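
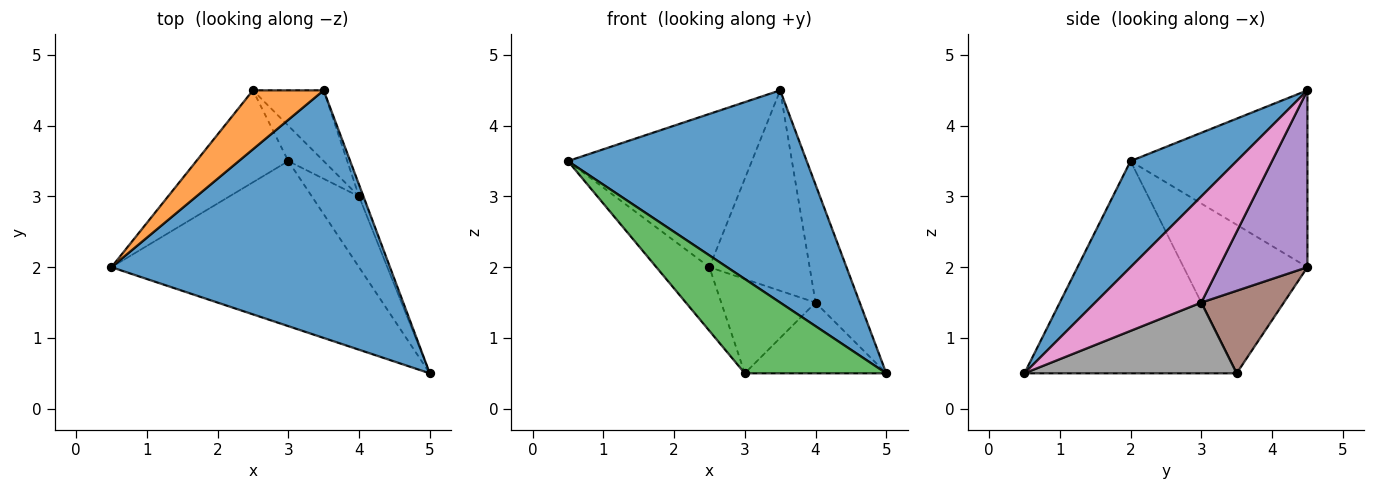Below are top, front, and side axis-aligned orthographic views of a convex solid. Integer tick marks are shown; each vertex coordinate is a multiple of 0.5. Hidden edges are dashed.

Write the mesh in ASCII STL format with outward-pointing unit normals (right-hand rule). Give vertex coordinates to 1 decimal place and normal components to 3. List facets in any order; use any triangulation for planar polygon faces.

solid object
 facet normal 0.278 -0.625 0.729
  outer loop
   vertex 3.5 4.5 4.5
   vertex 0.5 2.0 3.5
   vertex 5.0 0.5 0.5
  endloop
 endfacet
 facet normal -0.668 0.695 0.267
  outer loop
   vertex 2.5 4.5 2.0
   vertex 0.5 2.0 3.5
   vertex 3.5 4.5 4.5
  endloop
 endfacet
 facet normal -0.597 -0.398 -0.697
  outer loop
   vertex 3.0 3.5 0.5
   vertex 5.0 0.5 0.5
   vertex 0.5 2.0 3.5
  endloop
 endfacet
 facet normal -0.799 0.342 -0.495
  outer loop
   vertex 3.0 3.5 0.5
   vertex 0.5 2.0 3.5
   vertex 2.5 4.5 2.0
  endloop
 endfacet
 facet normal 0.640 0.725 -0.256
  outer loop
   vertex 4.0 3.0 1.5
   vertex 2.5 4.5 2.0
   vertex 3.5 4.5 4.5
  endloop
 endfacet
 facet normal 0.634 0.724 -0.272
  outer loop
   vertex 4.0 3.0 1.5
   vertex 3.0 3.5 0.5
   vertex 2.5 4.5 2.0
  endloop
 endfacet
 facet normal 0.922 0.384 -0.038
  outer loop
   vertex 4.0 3.0 1.5
   vertex 3.5 4.5 4.5
   vertex 5.0 0.5 0.5
  endloop
 endfacet
 facet normal 0.728 0.485 -0.485
  outer loop
   vertex 4.0 3.0 1.5
   vertex 5.0 0.5 0.5
   vertex 3.0 3.5 0.5
  endloop
 endfacet
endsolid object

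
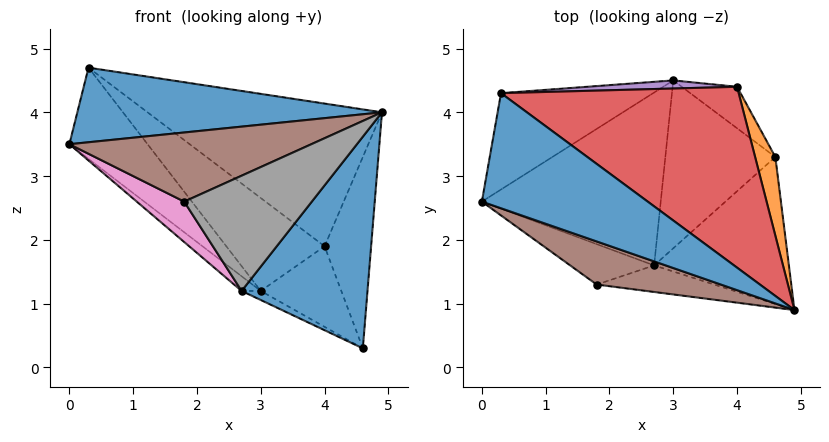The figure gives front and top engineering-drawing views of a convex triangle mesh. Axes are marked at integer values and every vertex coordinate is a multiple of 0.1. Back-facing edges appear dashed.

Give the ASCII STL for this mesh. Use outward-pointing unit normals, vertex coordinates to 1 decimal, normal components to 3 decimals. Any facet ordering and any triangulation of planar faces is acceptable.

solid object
 facet normal -0.265 -0.525 0.809
  outer loop
   vertex 0.3 4.3 4.7
   vertex 0.0 2.6 3.5
   vertex 4.9 0.9 4.0
  endloop
 endfacet
 facet normal -0.704 0.488 -0.515
  outer loop
   vertex 0.3 4.3 4.7
   vertex 3.0 4.5 1.2
   vertex 0.0 2.6 3.5
  endloop
 endfacet
 facet normal -0.633 0.065 -0.771
  outer loop
   vertex 2.7 1.6 1.2
   vertex 0.0 2.6 3.5
   vertex 3.0 4.5 1.2
  endloop
 endfacet
 facet normal 0.500 0.536 0.680
  outer loop
   vertex 4.0 4.4 1.9
   vertex 0.3 4.3 4.7
   vertex 4.9 0.9 4.0
  endloop
 endfacet
 facet normal 0.039 0.995 0.087
  outer loop
   vertex 4.0 4.4 1.9
   vertex 3.0 4.5 1.2
   vertex 0.3 4.3 4.7
  endloop
 endfacet
 facet normal -0.329 -0.801 0.500
  outer loop
   vertex 1.8 1.3 2.6
   vertex 4.9 0.9 4.0
   vertex 0.0 2.6 3.5
  endloop
 endfacet
 facet normal -0.654 -0.535 -0.535
  outer loop
   vertex 1.8 1.3 2.6
   vertex 0.0 2.6 3.5
   vertex 2.7 1.6 1.2
  endloop
 endfacet
 facet normal -0.024 -0.974 -0.224
  outer loop
   vertex 1.8 1.3 2.6
   vertex 2.7 1.6 1.2
   vertex 4.9 0.9 4.0
  endloop
 endfacet
 facet normal -0.462 0.048 -0.885
  outer loop
   vertex 4.6 3.3 0.3
   vertex 2.7 1.6 1.2
   vertex 3.0 4.5 1.2
  endloop
 endfacet
 facet normal 0.379 0.823 -0.424
  outer loop
   vertex 4.6 3.3 0.3
   vertex 3.0 4.5 1.2
   vertex 4.0 4.4 1.9
  endloop
 endfacet
 facet normal 0.421 -0.745 -0.517
  outer loop
   vertex 4.6 3.3 0.3
   vertex 4.9 0.9 4.0
   vertex 2.7 1.6 1.2
  endloop
 endfacet
 facet normal 0.938 0.320 0.132
  outer loop
   vertex 4.6 3.3 0.3
   vertex 4.0 4.4 1.9
   vertex 4.9 0.9 4.0
  endloop
 endfacet
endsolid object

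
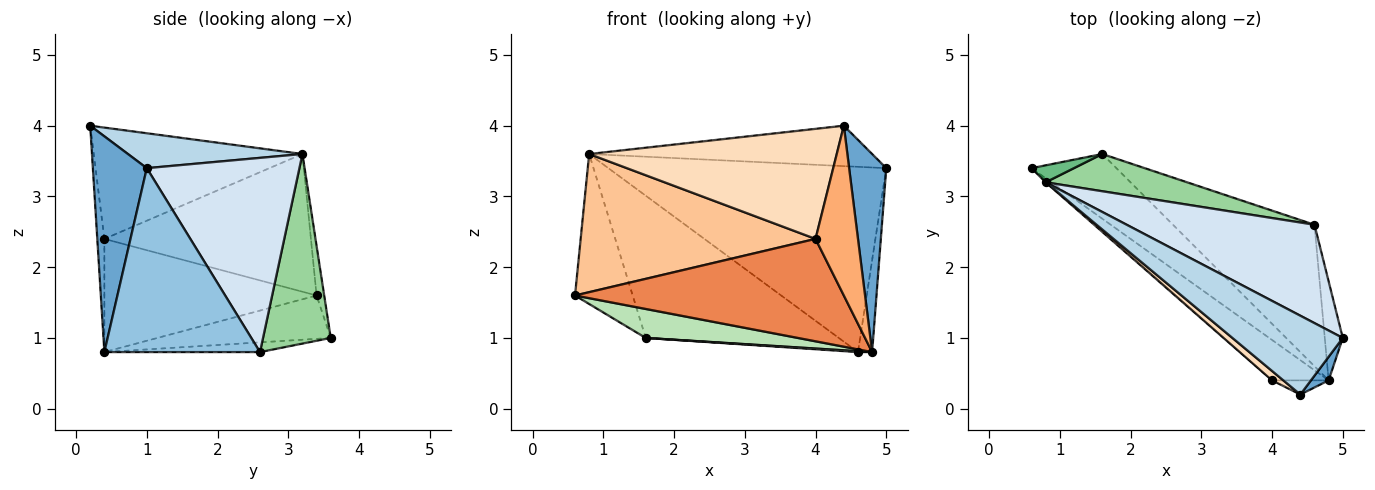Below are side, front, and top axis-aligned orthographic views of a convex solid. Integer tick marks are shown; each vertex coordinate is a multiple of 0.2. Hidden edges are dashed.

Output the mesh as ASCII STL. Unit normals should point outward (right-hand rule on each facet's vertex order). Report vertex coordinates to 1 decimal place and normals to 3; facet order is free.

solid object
 facet normal 0.822 -0.566 0.067
  outer loop
   vertex 4.8 0.4 0.8
   vertex 5.0 1.0 3.4
   vertex 4.4 0.2 4.0
  endloop
 endfacet
 facet normal 0.991 0.090 -0.097
  outer loop
   vertex 4.6 2.6 0.8
   vertex 5.0 1.0 3.4
   vertex 4.8 0.4 0.8
  endloop
 endfacet
 facet normal 0.271 0.439 0.857
  outer loop
   vertex 0.8 3.2 3.6
   vertex 4.4 0.2 4.0
   vertex 5.0 1.0 3.4
  endloop
 endfacet
 facet normal 0.436 0.795 0.422
  outer loop
   vertex 0.8 3.2 3.6
   vertex 5.0 1.0 3.4
   vertex 4.6 2.6 0.8
  endloop
 endfacet
 facet normal -0.592 -0.750 -0.296
  outer loop
   vertex 4.0 0.4 2.4
   vertex 0.6 3.4 1.6
   vertex 4.8 0.4 0.8
  endloop
 endfacet
 facet normal -0.164 -0.983 -0.082
  outer loop
   vertex 4.0 0.4 2.4
   vertex 4.8 0.4 0.8
   vertex 4.4 0.2 4.0
  endloop
 endfacet
 facet normal -0.660 -0.751 -0.009
  outer loop
   vertex 4.0 0.4 2.4
   vertex 0.8 3.2 3.6
   vertex 0.6 3.4 1.6
  endloop
 endfacet
 facet normal -0.643 -0.763 0.065
  outer loop
   vertex 4.0 0.4 2.4
   vertex 4.4 0.2 4.0
   vertex 0.8 3.2 3.6
  endloop
 endfacet
 facet normal -0.130 0.985 0.112
  outer loop
   vertex 1.6 3.6 1.0
   vertex 0.6 3.4 1.6
   vertex 0.8 3.2 3.6
  endloop
 endfacet
 facet normal 0.321 0.916 0.240
  outer loop
   vertex 1.6 3.6 1.0
   vertex 0.8 3.2 3.6
   vertex 4.6 2.6 0.8
  endloop
 endfacet
 facet normal -0.422 -0.371 -0.827
  outer loop
   vertex 1.6 3.6 1.0
   vertex 4.8 0.4 0.8
   vertex 0.6 3.4 1.6
  endloop
 endfacet
 facet normal -0.069 -0.006 -0.998
  outer loop
   vertex 1.6 3.6 1.0
   vertex 4.6 2.6 0.8
   vertex 4.8 0.4 0.8
  endloop
 endfacet
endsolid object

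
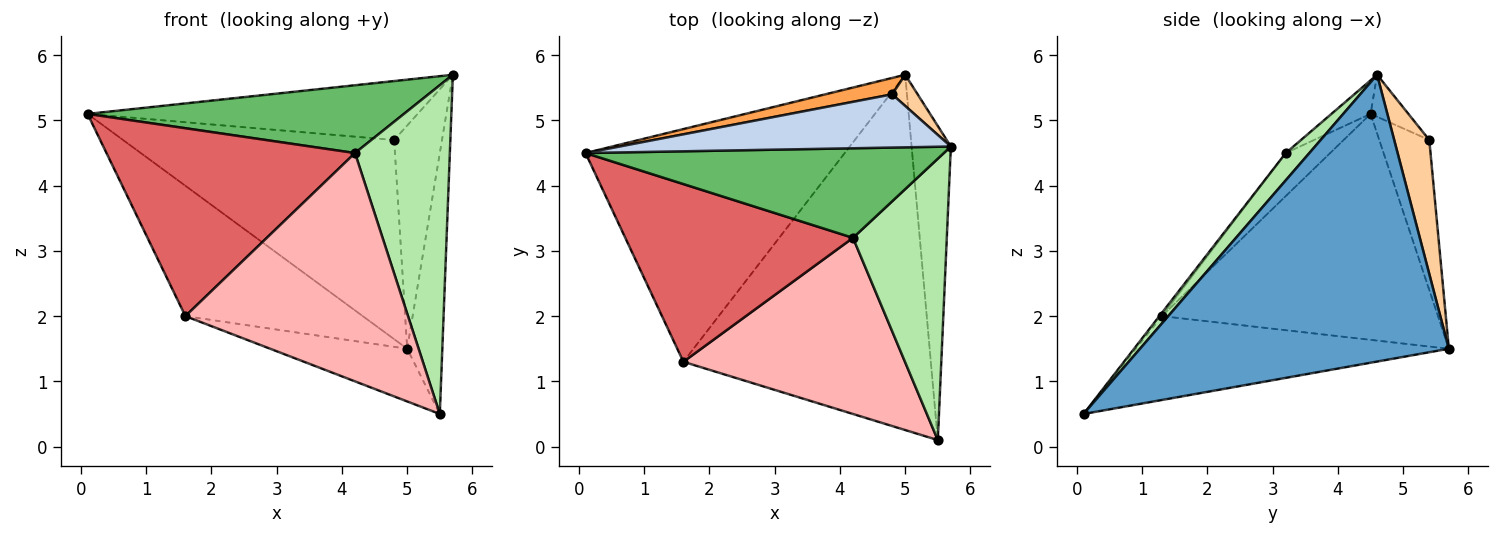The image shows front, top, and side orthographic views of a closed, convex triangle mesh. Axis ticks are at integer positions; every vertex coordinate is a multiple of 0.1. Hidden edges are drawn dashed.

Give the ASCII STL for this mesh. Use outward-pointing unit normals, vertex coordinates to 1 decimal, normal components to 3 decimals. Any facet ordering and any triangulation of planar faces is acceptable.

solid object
 facet normal 0.985 0.112 -0.135
  outer loop
   vertex 5.0 5.7 1.5
   vertex 5.7 4.6 5.7
   vertex 5.5 0.1 0.5
  endloop
 endfacet
 facet normal -0.085 0.739 0.668
  outer loop
   vertex 4.8 5.4 4.7
   vertex 0.1 4.5 5.1
   vertex 5.7 4.6 5.7
  endloop
 endfacet
 facet normal -0.181 0.980 0.081
  outer loop
   vertex 4.8 5.4 4.7
   vertex 5.0 5.7 1.5
   vertex 0.1 4.5 5.1
  endloop
 endfacet
 facet normal 0.588 0.801 0.112
  outer loop
   vertex 4.8 5.4 4.7
   vertex 5.7 4.6 5.7
   vertex 5.0 5.7 1.5
  endloop
 endfacet
 facet normal -0.074 -0.602 0.795
  outer loop
   vertex 4.2 3.2 4.5
   vertex 5.7 4.6 5.7
   vertex 0.1 4.5 5.1
  endloop
 endfacet
 facet normal 0.186 -0.747 0.639
  outer loop
   vertex 4.2 3.2 4.5
   vertex 5.5 0.1 0.5
   vertex 5.7 4.6 5.7
  endloop
 endfacet
 facet normal -0.129 -0.720 0.681
  outer loop
   vertex 1.6 1.3 2.0
   vertex 4.2 3.2 4.5
   vertex 0.1 4.5 5.1
  endloop
 endfacet
 facet normal -0.009 -0.792 0.611
  outer loop
   vertex 1.6 1.3 2.0
   vertex 5.5 0.1 0.5
   vertex 4.2 3.2 4.5
  endloop
 endfacet
 facet normal -0.605 0.389 -0.694
  outer loop
   vertex 1.6 1.3 2.0
   vertex 0.1 4.5 5.1
   vertex 5.0 5.7 1.5
  endloop
 endfacet
 facet normal -0.318 0.139 -0.938
  outer loop
   vertex 1.6 1.3 2.0
   vertex 5.0 5.7 1.5
   vertex 5.5 0.1 0.5
  endloop
 endfacet
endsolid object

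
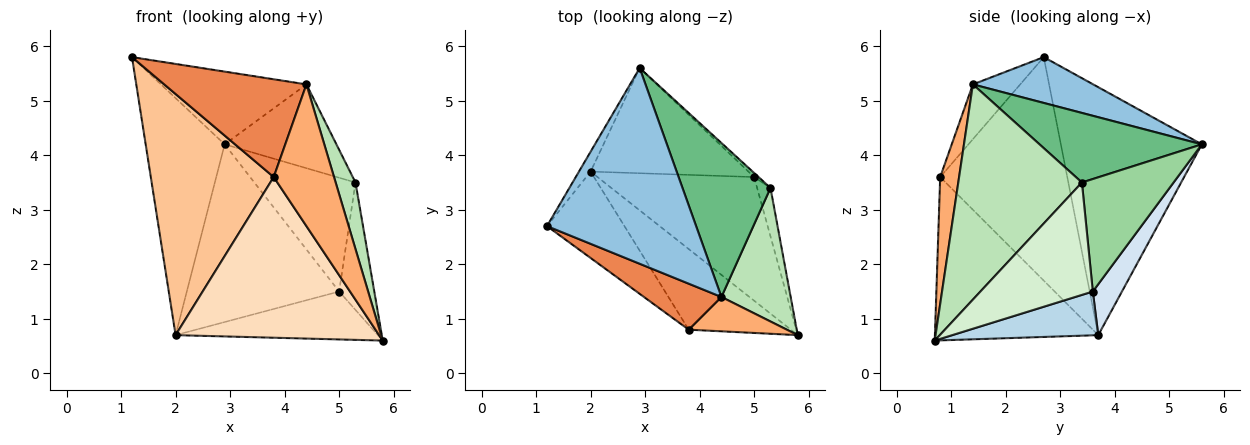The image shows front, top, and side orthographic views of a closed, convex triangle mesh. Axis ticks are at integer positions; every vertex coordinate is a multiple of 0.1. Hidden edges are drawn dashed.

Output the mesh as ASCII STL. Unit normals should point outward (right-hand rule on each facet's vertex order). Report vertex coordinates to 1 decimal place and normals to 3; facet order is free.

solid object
 facet normal -0.872 0.488 -0.041
  outer loop
   vertex 2.0 3.7 0.7
   vertex 1.2 2.7 5.8
   vertex 2.9 5.6 4.2
  endloop
 endfacet
 facet normal 0.277 0.335 0.901
  outer loop
   vertex 4.4 1.4 5.3
   vertex 2.9 5.6 4.2
   vertex 1.2 2.7 5.8
  endloop
 endfacet
 facet normal 0.252 0.350 -0.902
  outer loop
   vertex 5.0 3.6 1.5
   vertex 5.8 0.7 0.6
   vertex 2.0 3.7 0.7
  endloop
 endfacet
 facet normal 0.162 0.849 -0.503
  outer loop
   vertex 5.0 3.6 1.5
   vertex 2.0 3.7 0.7
   vertex 2.9 5.6 4.2
  endloop
 endfacet
 facet normal -0.288 -0.866 0.408
  outer loop
   vertex 3.8 0.8 3.6
   vertex 4.4 1.4 5.3
   vertex 1.2 2.7 5.8
  endloop
 endfacet
 facet normal 0.291 -0.930 0.225
  outer loop
   vertex 3.8 0.8 3.6
   vertex 5.8 0.7 0.6
   vertex 4.4 1.4 5.3
  endloop
 endfacet
 facet normal -0.697 -0.675 -0.242
  outer loop
   vertex 3.8 0.8 3.6
   vertex 1.2 2.7 5.8
   vertex 2.0 3.7 0.7
  endloop
 endfacet
 facet normal -0.583 -0.726 -0.364
  outer loop
   vertex 3.8 0.8 3.6
   vertex 2.0 3.7 0.7
   vertex 5.8 0.7 0.6
  endloop
 endfacet
 facet normal 0.570 0.393 0.721
  outer loop
   vertex 5.3 3.4 3.5
   vertex 2.9 5.6 4.2
   vertex 4.4 1.4 5.3
  endloop
 endfacet
 facet normal 0.671 0.741 -0.027
  outer loop
   vertex 5.3 3.4 3.5
   vertex 5.0 3.6 1.5
   vertex 2.9 5.6 4.2
  endloop
 endfacet
 facet normal 0.941 -0.151 0.303
  outer loop
   vertex 5.3 3.4 3.5
   vertex 4.4 1.4 5.3
   vertex 5.8 0.7 0.6
  endloop
 endfacet
 facet normal 0.948 0.297 -0.113
  outer loop
   vertex 5.3 3.4 3.5
   vertex 5.8 0.7 0.6
   vertex 5.0 3.6 1.5
  endloop
 endfacet
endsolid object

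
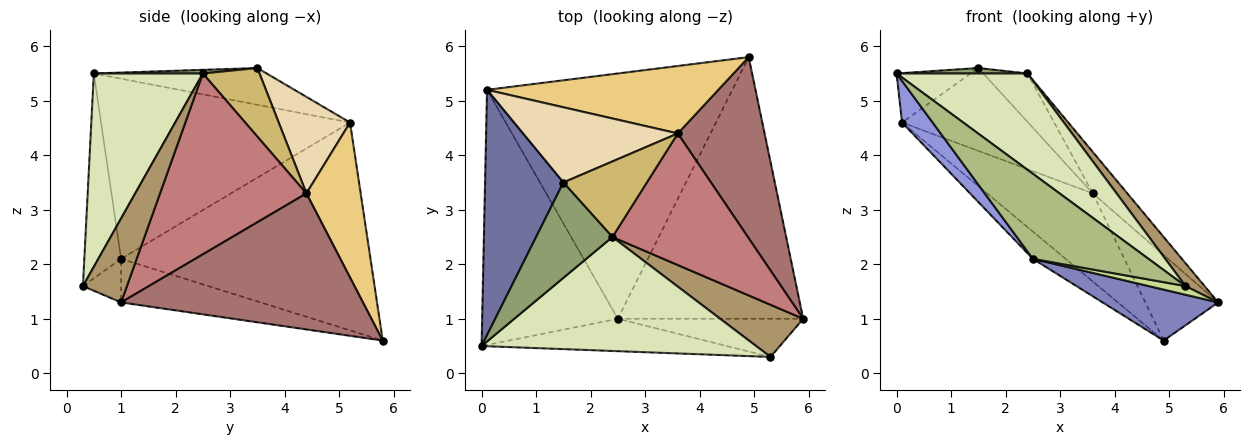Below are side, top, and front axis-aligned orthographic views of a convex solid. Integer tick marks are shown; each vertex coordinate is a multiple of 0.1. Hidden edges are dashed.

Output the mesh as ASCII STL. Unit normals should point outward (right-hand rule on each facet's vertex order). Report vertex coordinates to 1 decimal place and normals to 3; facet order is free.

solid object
 facet normal -0.418 0.179 0.890
  outer loop
   vertex 0.1 5.2 4.6
   vertex 0.0 0.5 5.5
   vertex 1.5 3.5 5.6
  endloop
 endfacet
 facet normal -0.225 -0.186 -0.956
  outer loop
   vertex 2.5 1.0 2.1
   vertex 4.9 5.8 0.6
   vertex 5.9 1.0 1.3
  endloop
 endfacet
 facet normal -0.795 -0.098 -0.599
  outer loop
   vertex 2.5 1.0 2.1
   vertex 0.0 0.5 5.5
   vertex 0.1 5.2 4.6
  endloop
 endfacet
 facet normal -0.644 0.084 -0.760
  outer loop
   vertex 2.5 1.0 2.1
   vertex 0.1 5.2 4.6
   vertex 4.9 5.8 0.6
  endloop
 endfacet
 facet normal 0.047 -0.057 0.997
  outer loop
   vertex 2.4 2.5 5.5
   vertex 1.5 3.5 5.6
   vertex 0.0 0.5 5.5
  endloop
 endfacet
 facet normal -0.285 -0.896 -0.341
  outer loop
   vertex 5.3 0.3 1.6
   vertex 0.0 0.5 5.5
   vertex 2.5 1.0 2.1
  endloop
 endfacet
 facet normal -0.224 -0.216 -0.951
  outer loop
   vertex 5.3 0.3 1.6
   vertex 2.5 1.0 2.1
   vertex 5.9 1.0 1.3
  endloop
 endfacet
 facet normal 0.474 -0.568 0.673
  outer loop
   vertex 5.3 0.3 1.6
   vertex 2.4 2.5 5.5
   vertex 0.0 0.5 5.5
  endloop
 endfacet
 facet normal 0.680 -0.295 0.672
  outer loop
   vertex 5.3 0.3 1.6
   vertex 5.9 1.0 1.3
   vertex 2.4 2.5 5.5
  endloop
 endfacet
 facet normal 0.569 0.443 0.693
  outer loop
   vertex 3.6 4.4 3.3
   vertex 1.5 3.5 5.6
   vertex 2.4 2.5 5.5
  endloop
 endfacet
 facet normal 0.377 0.735 0.563
  outer loop
   vertex 3.6 4.4 3.3
   vertex 4.9 5.8 0.6
   vertex 0.1 5.2 4.6
  endloop
 endfacet
 facet normal 0.386 0.683 0.620
  outer loop
   vertex 3.6 4.4 3.3
   vertex 0.1 5.2 4.6
   vertex 1.5 3.5 5.6
  endloop
 endfacet
 facet normal 0.817 0.246 0.521
  outer loop
   vertex 3.6 4.4 3.3
   vertex 5.9 1.0 1.3
   vertex 4.9 5.8 0.6
  endloop
 endfacet
 facet normal 0.786 0.185 0.589
  outer loop
   vertex 3.6 4.4 3.3
   vertex 2.4 2.5 5.5
   vertex 5.9 1.0 1.3
  endloop
 endfacet
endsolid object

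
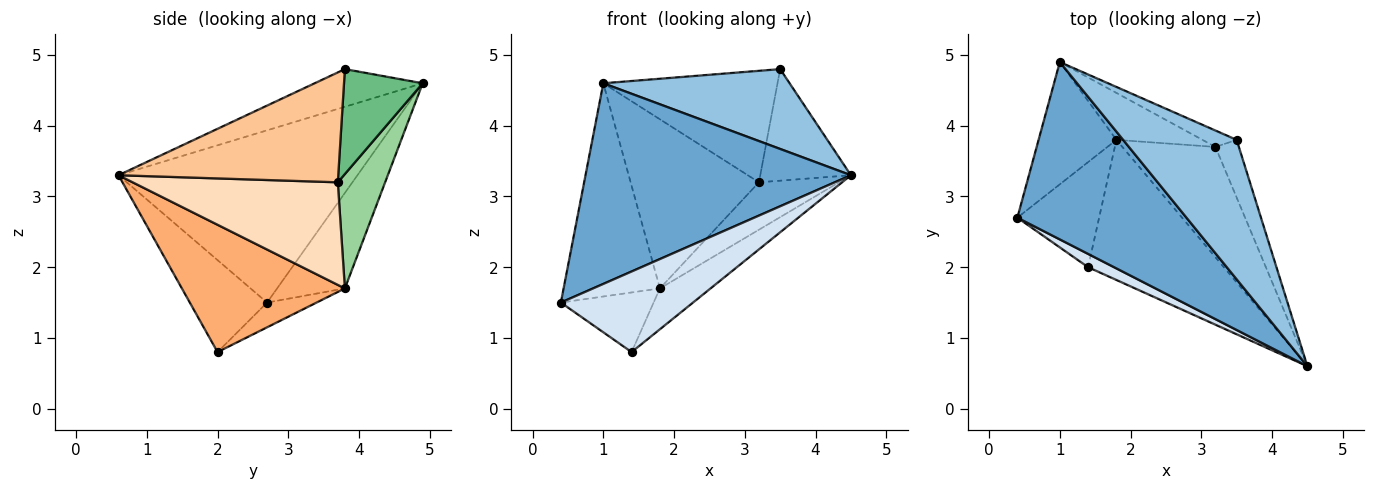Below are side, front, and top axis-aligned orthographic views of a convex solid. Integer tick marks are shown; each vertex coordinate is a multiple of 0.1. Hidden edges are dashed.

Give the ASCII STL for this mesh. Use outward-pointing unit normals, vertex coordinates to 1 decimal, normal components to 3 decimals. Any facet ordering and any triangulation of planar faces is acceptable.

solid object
 facet normal -0.559 -0.621 0.549
  outer loop
   vertex 1.0 4.9 4.6
   vertex 0.4 2.7 1.5
   vertex 4.5 0.6 3.3
  endloop
 endfacet
 facet normal -0.277 -0.477 0.834
  outer loop
   vertex 1.0 4.9 4.6
   vertex 4.5 0.6 3.3
   vertex 3.5 3.8 4.8
  endloop
 endfacet
 facet normal -0.521 0.740 -0.425
  outer loop
   vertex 1.8 3.8 1.7
   vertex 0.4 2.7 1.5
   vertex 1.0 4.9 4.6
  endloop
 endfacet
 facet normal -0.500 -0.855 0.141
  outer loop
   vertex 1.4 2.0 0.8
   vertex 4.5 0.6 3.3
   vertex 0.4 2.7 1.5
  endloop
 endfacet
 facet normal -0.255 0.477 -0.841
  outer loop
   vertex 1.4 2.0 0.8
   vertex 0.4 2.7 1.5
   vertex 1.8 3.8 1.7
  endloop
 endfacet
 facet normal 0.669 0.208 -0.713
  outer loop
   vertex 1.4 2.0 0.8
   vertex 1.8 3.8 1.7
   vertex 4.5 0.6 3.3
  endloop
 endfacet
 facet normal 0.907 0.374 -0.193
  outer loop
   vertex 3.2 3.7 3.2
   vertex 3.5 3.8 4.8
   vertex 4.5 0.6 3.3
  endloop
 endfacet
 facet normal 0.711 0.278 -0.646
  outer loop
   vertex 3.2 3.7 3.2
   vertex 4.5 0.6 3.3
   vertex 1.8 3.8 1.7
  endloop
 endfacet
 facet normal 0.408 0.903 -0.133
  outer loop
   vertex 3.2 3.7 3.2
   vertex 1.0 4.9 4.6
   vertex 3.5 3.8 4.8
  endloop
 endfacet
 facet normal 0.335 0.908 -0.252
  outer loop
   vertex 3.2 3.7 3.2
   vertex 1.8 3.8 1.7
   vertex 1.0 4.9 4.6
  endloop
 endfacet
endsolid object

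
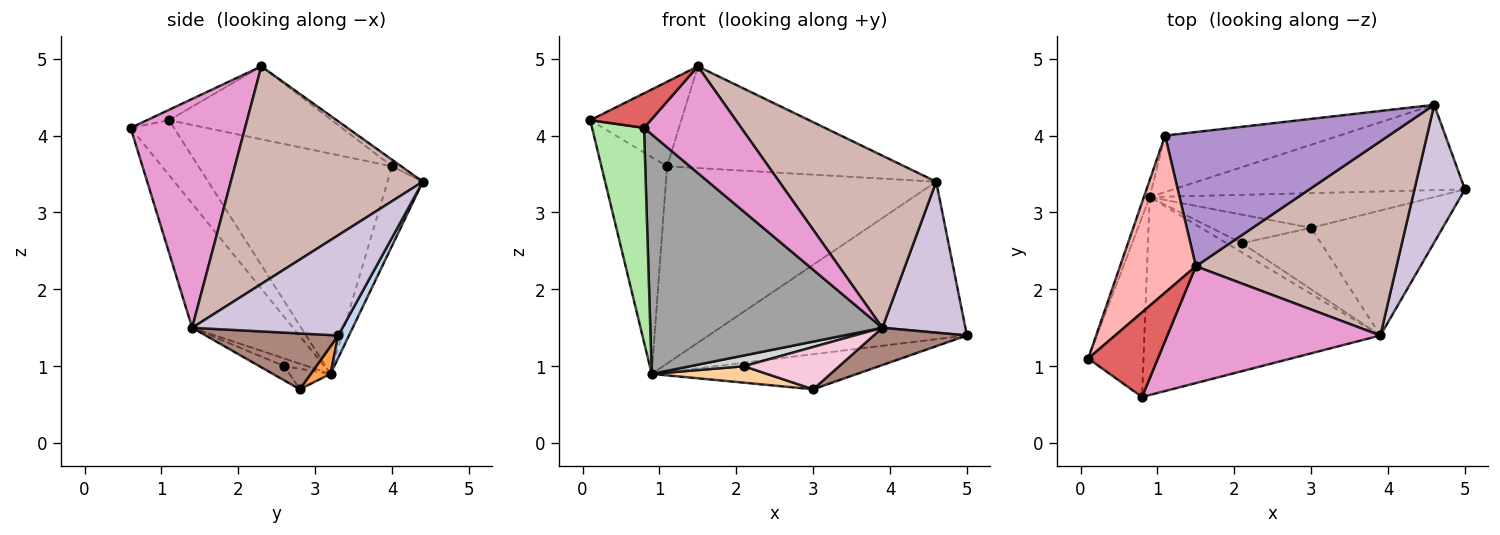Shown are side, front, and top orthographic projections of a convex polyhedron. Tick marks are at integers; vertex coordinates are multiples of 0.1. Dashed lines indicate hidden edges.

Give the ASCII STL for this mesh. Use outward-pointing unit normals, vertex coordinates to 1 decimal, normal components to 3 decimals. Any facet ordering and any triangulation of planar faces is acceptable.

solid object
 facet normal -0.125 0.954 -0.273
  outer loop
   vertex 0.9 3.2 0.9
   vertex 1.1 4.0 3.6
   vertex 4.6 4.4 3.4
  endloop
 endfacet
 facet normal 0.037 0.879 -0.476
  outer loop
   vertex 0.9 3.2 0.9
   vertex 4.6 4.4 3.4
   vertex 5.0 3.3 1.4
  endloop
 endfacet
 facet normal 0.068 0.709 -0.702
  outer loop
   vertex 0.9 3.2 0.9
   vertex 5.0 3.3 1.4
   vertex 3.0 2.8 0.7
  endloop
 endfacet
 facet normal -0.175 -0.492 -0.853
  outer loop
   vertex 0.9 3.2 0.9
   vertex 3.0 2.8 0.7
   vertex 2.1 2.6 1.0
  endloop
 endfacet
 facet normal -0.947 0.321 -0.025
  outer loop
   vertex 0.9 3.2 0.9
   vertex 0.1 1.1 4.2
   vertex 1.1 4.0 3.6
  endloop
 endfacet
 facet normal -0.539 -0.646 -0.541
  outer loop
   vertex 0.9 3.2 0.9
   vertex 0.8 0.6 4.1
   vertex 0.1 1.1 4.2
  endloop
 endfacet
 facet normal -0.137 -0.375 0.917
  outer loop
   vertex 1.5 2.3 4.9
   vertex 0.1 1.1 4.2
   vertex 0.8 0.6 4.1
  endloop
 endfacet
 facet normal -0.646 0.362 0.672
  outer loop
   vertex 1.5 2.3 4.9
   vertex 1.1 4.0 3.6
   vertex 0.1 1.1 4.2
  endloop
 endfacet
 facet normal -0.023 0.604 0.797
  outer loop
   vertex 1.5 2.3 4.9
   vertex 4.6 4.4 3.4
   vertex 1.1 4.0 3.6
  endloop
 endfacet
 facet normal 0.801 -0.442 0.404
  outer loop
   vertex 3.9 1.4 1.5
   vertex 5.0 3.3 1.4
   vertex 4.6 4.4 3.4
  endloop
 endfacet
 facet normal 0.377 -0.265 -0.888
  outer loop
   vertex 3.9 1.4 1.5
   vertex 3.0 2.8 0.7
   vertex 5.0 3.3 1.4
  endloop
 endfacet
 facet normal 0.630 -0.515 0.581
  outer loop
   vertex 3.9 1.4 1.5
   vertex 4.6 4.4 3.4
   vertex 1.5 2.3 4.9
  endloop
 endfacet
 facet normal 0.622 -0.528 0.579
  outer loop
   vertex 3.9 1.4 1.5
   vertex 1.5 2.3 4.9
   vertex 0.8 0.6 4.1
  endloop
 endfacet
 facet normal -0.147 -0.560 -0.815
  outer loop
   vertex 3.9 1.4 1.5
   vertex 2.1 2.6 1.0
   vertex 3.0 2.8 0.7
  endloop
 endfacet
 facet normal -0.318 -0.731 -0.604
  outer loop
   vertex 3.9 1.4 1.5
   vertex 0.8 0.6 4.1
   vertex 0.9 3.2 0.9
  endloop
 endfacet
 facet normal -0.309 -0.722 -0.619
  outer loop
   vertex 3.9 1.4 1.5
   vertex 0.9 3.2 0.9
   vertex 2.1 2.6 1.0
  endloop
 endfacet
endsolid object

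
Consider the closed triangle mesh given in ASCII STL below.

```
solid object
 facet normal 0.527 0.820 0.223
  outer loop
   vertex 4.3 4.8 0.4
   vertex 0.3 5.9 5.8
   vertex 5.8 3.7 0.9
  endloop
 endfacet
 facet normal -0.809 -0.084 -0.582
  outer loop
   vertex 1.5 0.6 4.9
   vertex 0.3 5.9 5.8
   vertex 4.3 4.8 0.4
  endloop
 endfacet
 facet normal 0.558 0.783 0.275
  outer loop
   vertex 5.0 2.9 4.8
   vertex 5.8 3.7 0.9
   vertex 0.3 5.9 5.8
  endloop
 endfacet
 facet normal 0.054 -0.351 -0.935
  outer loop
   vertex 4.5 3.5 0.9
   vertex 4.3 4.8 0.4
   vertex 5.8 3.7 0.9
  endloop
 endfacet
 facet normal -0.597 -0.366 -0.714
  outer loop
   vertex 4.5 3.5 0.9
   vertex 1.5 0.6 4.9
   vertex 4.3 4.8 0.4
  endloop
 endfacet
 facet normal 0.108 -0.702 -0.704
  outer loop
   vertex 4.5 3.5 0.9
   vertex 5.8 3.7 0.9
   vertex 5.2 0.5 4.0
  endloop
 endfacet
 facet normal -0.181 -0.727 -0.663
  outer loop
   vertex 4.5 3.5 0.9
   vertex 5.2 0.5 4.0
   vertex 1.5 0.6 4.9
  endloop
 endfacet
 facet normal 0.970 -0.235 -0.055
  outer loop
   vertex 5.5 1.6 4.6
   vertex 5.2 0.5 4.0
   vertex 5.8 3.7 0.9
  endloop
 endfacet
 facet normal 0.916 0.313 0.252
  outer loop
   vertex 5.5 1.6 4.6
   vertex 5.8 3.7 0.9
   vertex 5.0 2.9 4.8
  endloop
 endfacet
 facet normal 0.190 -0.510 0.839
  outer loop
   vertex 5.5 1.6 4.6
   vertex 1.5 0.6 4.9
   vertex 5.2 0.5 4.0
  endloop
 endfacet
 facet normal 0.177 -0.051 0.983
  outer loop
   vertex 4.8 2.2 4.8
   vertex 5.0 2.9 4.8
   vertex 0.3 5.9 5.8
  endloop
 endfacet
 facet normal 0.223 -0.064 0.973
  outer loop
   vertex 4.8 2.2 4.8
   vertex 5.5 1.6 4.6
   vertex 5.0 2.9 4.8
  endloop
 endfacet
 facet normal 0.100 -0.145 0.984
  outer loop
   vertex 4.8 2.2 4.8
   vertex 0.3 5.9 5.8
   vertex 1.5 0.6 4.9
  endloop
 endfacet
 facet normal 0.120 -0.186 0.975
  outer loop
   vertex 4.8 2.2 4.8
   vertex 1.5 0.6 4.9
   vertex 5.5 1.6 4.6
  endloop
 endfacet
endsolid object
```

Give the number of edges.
21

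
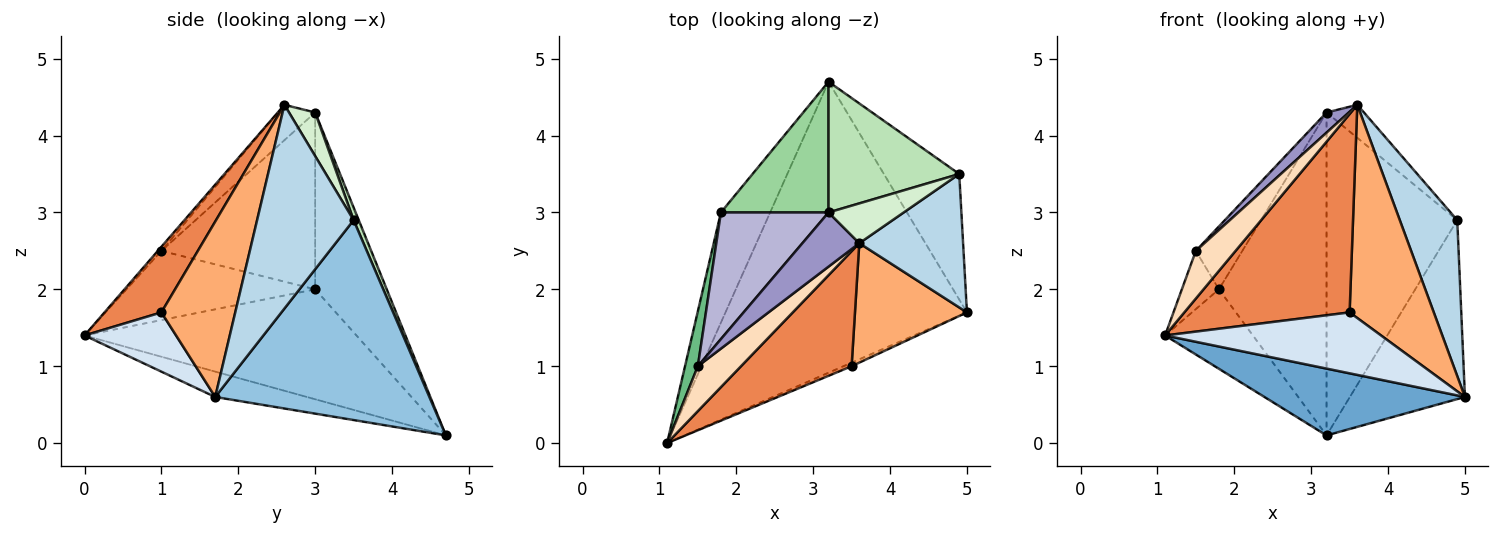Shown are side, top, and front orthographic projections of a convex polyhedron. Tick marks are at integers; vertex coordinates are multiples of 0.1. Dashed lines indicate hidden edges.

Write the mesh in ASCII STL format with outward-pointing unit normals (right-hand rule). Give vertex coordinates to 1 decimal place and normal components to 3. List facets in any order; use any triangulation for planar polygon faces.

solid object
 facet normal -0.102 -0.223 -0.970
  outer loop
   vertex 3.2 4.7 0.1
   vertex 5.0 1.7 0.6
   vertex 1.1 0.0 1.4
  endloop
 endfacet
 facet normal 0.836 0.449 -0.315
  outer loop
   vertex 4.9 3.5 2.9
   vertex 5.0 1.7 0.6
   vertex 3.2 4.7 0.1
  endloop
 endfacet
 facet normal 0.787 -0.469 0.401
  outer loop
   vertex 4.9 3.5 2.9
   vertex 3.6 2.6 4.4
   vertex 5.0 1.7 0.6
  endloop
 endfacet
 facet normal 0.390 -0.919 -0.054
  outer loop
   vertex 3.5 1.0 1.7
   vertex 1.1 0.0 1.4
   vertex 5.0 1.7 0.6
  endloop
 endfacet
 facet normal 0.285 -0.829 0.481
  outer loop
   vertex 3.5 1.0 1.7
   vertex 3.6 2.6 4.4
   vertex 1.1 0.0 1.4
  endloop
 endfacet
 facet normal 0.608 -0.693 0.388
  outer loop
   vertex 3.5 1.0 1.7
   vertex 5.0 1.7 0.6
   vertex 3.6 2.6 4.4
  endloop
 endfacet
 facet normal -0.875 0.283 -0.392
  outer loop
   vertex 1.8 3.0 2.0
   vertex 3.2 4.7 0.1
   vertex 1.1 0.0 1.4
  endloop
 endfacet
 facet normal -0.066 -0.726 0.684
  outer loop
   vertex 1.5 1.0 2.5
   vertex 1.1 0.0 1.4
   vertex 3.6 2.6 4.4
  endloop
 endfacet
 facet normal -0.965 0.190 0.179
  outer loop
   vertex 1.5 1.0 2.5
   vertex 1.8 3.0 2.0
   vertex 1.1 0.0 1.4
  endloop
 endfacet
 facet normal -0.525 0.789 0.319
  outer loop
   vertex 3.2 3.0 4.3
   vertex 3.2 4.7 0.1
   vertex 1.8 3.0 2.0
  endloop
 endfacet
 facet normal 0.036 0.926 0.375
  outer loop
   vertex 3.2 3.0 4.3
   vertex 4.9 3.5 2.9
   vertex 3.2 4.7 0.1
  endloop
 endfacet
 facet normal 0.407 0.583 0.703
  outer loop
   vertex 3.2 3.0 4.3
   vertex 3.6 2.6 4.4
   vertex 4.9 3.5 2.9
  endloop
 endfacet
 facet normal -0.503 -0.301 0.810
  outer loop
   vertex 3.2 3.0 4.3
   vertex 1.5 1.0 2.5
   vertex 3.6 2.6 4.4
  endloop
 endfacet
 facet normal -0.827 0.250 0.503
  outer loop
   vertex 3.2 3.0 4.3
   vertex 1.8 3.0 2.0
   vertex 1.5 1.0 2.5
  endloop
 endfacet
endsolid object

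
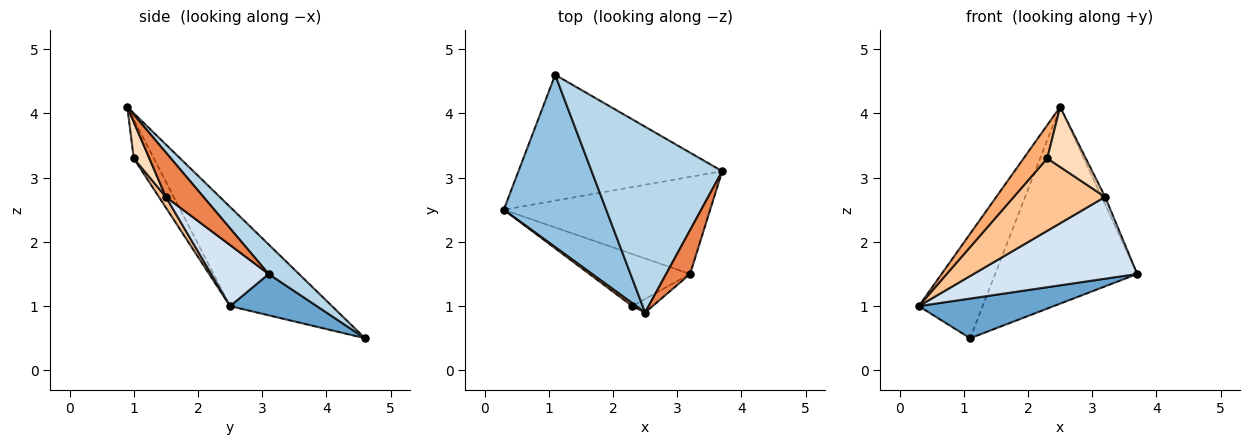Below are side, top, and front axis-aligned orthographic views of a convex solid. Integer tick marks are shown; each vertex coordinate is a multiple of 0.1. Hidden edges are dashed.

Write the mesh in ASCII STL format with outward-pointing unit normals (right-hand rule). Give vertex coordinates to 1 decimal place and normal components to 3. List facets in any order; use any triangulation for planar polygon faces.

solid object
 facet normal 0.190 -0.295 -0.936
  outer loop
   vertex 1.1 4.6 0.5
   vertex 3.7 3.1 1.5
   vertex 0.3 2.5 1.0
  endloop
 endfacet
 facet normal -0.637 0.400 0.659
  outer loop
   vertex 1.1 4.6 0.5
   vertex 0.3 2.5 1.0
   vertex 2.5 0.9 4.1
  endloop
 endfacet
 facet normal 0.153 0.718 0.679
  outer loop
   vertex 1.1 4.6 0.5
   vertex 2.5 0.9 4.1
   vertex 3.7 3.1 1.5
  endloop
 endfacet
 facet normal 0.221 -0.628 -0.746
  outer loop
   vertex 3.2 1.5 2.7
   vertex 0.3 2.5 1.0
   vertex 3.7 3.1 1.5
  endloop
 endfacet
 facet normal 0.877 0.081 0.473
  outer loop
   vertex 3.2 1.5 2.7
   vertex 3.7 3.1 1.5
   vertex 2.5 0.9 4.1
  endloop
 endfacet
 facet normal -0.647 -0.760 0.067
  outer loop
   vertex 2.3 1.0 3.3
   vertex 2.5 0.9 4.1
   vertex 0.3 2.5 1.0
  endloop
 endfacet
 facet normal 0.062 -0.810 -0.582
  outer loop
   vertex 2.3 1.0 3.3
   vertex 0.3 2.5 1.0
   vertex 3.2 1.5 2.7
  endloop
 endfacet
 facet normal 0.367 -0.907 -0.205
  outer loop
   vertex 2.3 1.0 3.3
   vertex 3.2 1.5 2.7
   vertex 2.5 0.9 4.1
  endloop
 endfacet
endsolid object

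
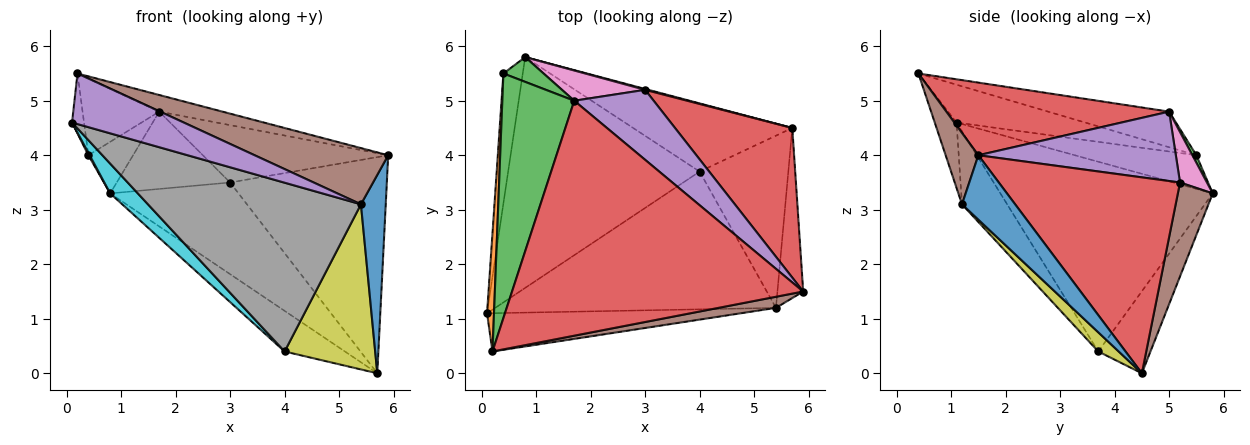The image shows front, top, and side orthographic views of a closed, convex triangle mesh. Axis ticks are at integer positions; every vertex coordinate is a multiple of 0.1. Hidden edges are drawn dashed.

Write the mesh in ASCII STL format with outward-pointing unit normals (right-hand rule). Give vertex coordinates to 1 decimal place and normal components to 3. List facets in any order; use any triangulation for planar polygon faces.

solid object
 facet normal 0.852 -0.398 -0.341
  outer loop
   vertex 5.4 1.2 3.1
   vertex 5.7 4.5 0.0
   vertex 5.9 1.5 4.0
  endloop
 endfacet
 facet normal -0.867 -0.009 -0.499
  outer loop
   vertex 0.4 5.5 4.0
   vertex 0.8 5.8 3.3
   vertex 0.1 1.1 4.6
  endloop
 endfacet
 facet normal 0.080 0.899 0.431
  outer loop
   vertex 0.4 5.5 4.0
   vertex 1.7 5.0 4.8
   vertex 0.8 5.8 3.3
  endloop
 endfacet
 facet normal 0.689 0.596 0.412
  outer loop
   vertex 3.0 5.2 3.5
   vertex 5.9 1.5 4.0
   vertex 5.7 4.5 0.0
  endloop
 endfacet
 facet normal 0.560 0.525 0.641
  outer loop
   vertex 3.0 5.2 3.5
   vertex 1.7 5.0 4.8
   vertex 5.9 1.5 4.0
  endloop
 endfacet
 facet normal 0.262 0.965 0.009
  outer loop
   vertex 3.0 5.2 3.5
   vertex 5.7 4.5 0.0
   vertex 0.8 5.8 3.3
  endloop
 endfacet
 facet normal 0.216 0.909 0.356
  outer loop
   vertex 3.0 5.2 3.5
   vertex 0.8 5.8 3.3
   vertex 1.7 5.0 4.8
  endloop
 endfacet
 facet normal -0.162 -0.765 -0.624
  outer loop
   vertex 4.0 3.7 0.4
   vertex 5.4 1.2 3.1
   vertex 0.1 1.1 4.6
  endloop
 endfacet
 facet normal 0.154 -0.684 -0.713
  outer loop
   vertex 4.0 3.7 0.4
   vertex 5.7 4.5 0.0
   vertex 5.4 1.2 3.1
  endloop
 endfacet
 facet normal -0.701 -0.091 -0.707
  outer loop
   vertex 4.0 3.7 0.4
   vertex 0.1 1.1 4.6
   vertex 0.8 5.8 3.3
  endloop
 endfacet
 facet normal -0.405 0.468 -0.786
  outer loop
   vertex 4.0 3.7 0.4
   vertex 0.8 5.8 3.3
   vertex 5.7 4.5 0.0
  endloop
 endfacet
 facet normal -0.979 0.091 0.180
  outer loop
   vertex 0.2 0.4 5.5
   vertex 0.4 5.5 4.0
   vertex 0.1 1.1 4.6
  endloop
 endfacet
 facet normal -0.427 0.271 0.863
  outer loop
   vertex 0.2 0.4 5.5
   vertex 1.7 5.0 4.8
   vertex 0.4 5.5 4.0
  endloop
 endfacet
 facet normal 0.242 0.069 0.968
  outer loop
   vertex 0.2 0.4 5.5
   vertex 5.9 1.5 4.0
   vertex 1.7 5.0 4.8
  endloop
 endfacet
 facet normal -0.154 -0.788 -0.596
  outer loop
   vertex 0.2 0.4 5.5
   vertex 0.1 1.1 4.6
   vertex 5.4 1.2 3.1
  endloop
 endfacet
 facet normal 0.234 -0.954 0.188
  outer loop
   vertex 0.2 0.4 5.5
   vertex 5.4 1.2 3.1
   vertex 5.9 1.5 4.0
  endloop
 endfacet
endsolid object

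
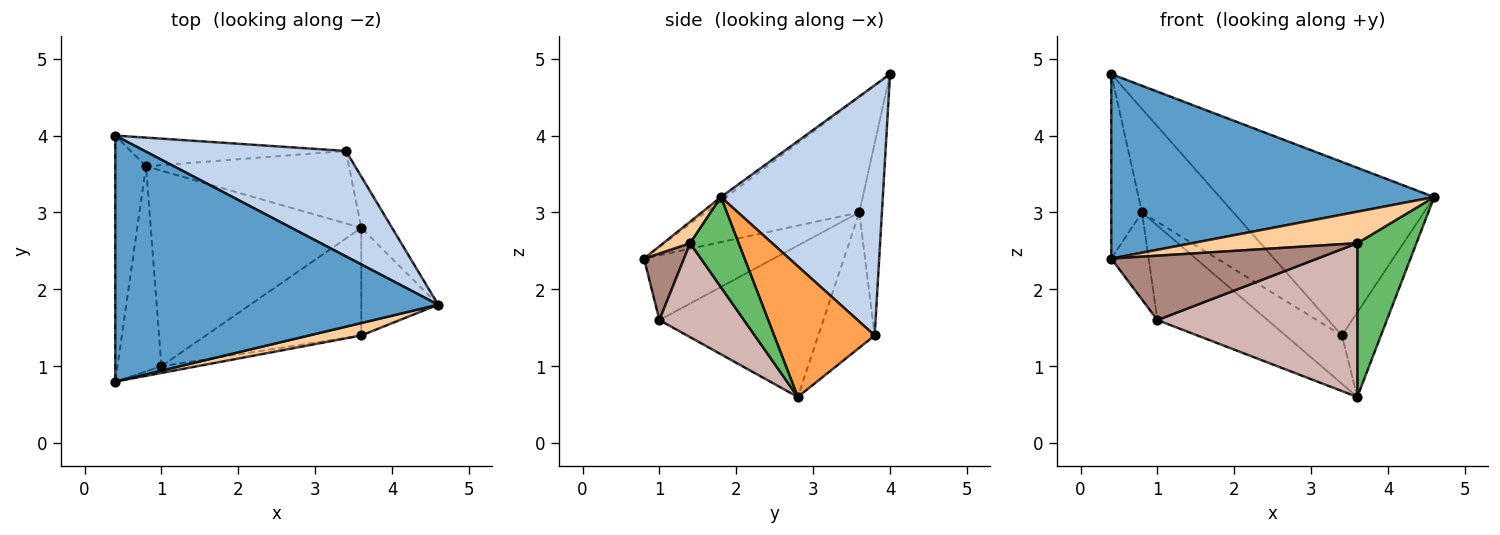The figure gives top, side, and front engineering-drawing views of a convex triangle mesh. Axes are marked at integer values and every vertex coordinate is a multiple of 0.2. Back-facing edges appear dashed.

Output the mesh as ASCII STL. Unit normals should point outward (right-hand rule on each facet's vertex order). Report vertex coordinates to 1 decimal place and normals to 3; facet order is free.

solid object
 facet normal -0.010 -0.600 0.800
  outer loop
   vertex 0.4 0.8 2.4
   vertex 4.6 1.8 3.2
   vertex 0.4 4.0 4.8
  endloop
 endfacet
 facet normal 0.542 0.718 0.436
  outer loop
   vertex 3.4 3.8 1.4
   vertex 0.4 4.0 4.8
   vertex 4.6 1.8 3.2
  endloop
 endfacet
 facet normal 0.911 0.354 -0.214
  outer loop
   vertex 3.4 3.8 1.4
   vertex 4.6 1.8 3.2
   vertex 3.6 2.8 0.6
  endloop
 endfacet
 facet normal 0.150 -0.919 0.364
  outer loop
   vertex 3.6 1.4 2.6
   vertex 4.6 1.8 3.2
   vertex 0.4 0.8 2.4
  endloop
 endfacet
 facet normal 0.558 -0.680 -0.476
  outer loop
   vertex 3.6 1.4 2.6
   vertex 3.6 2.8 0.6
   vertex 4.6 1.8 3.2
  endloop
 endfacet
 facet normal -0.485 0.485 -0.728
  outer loop
   vertex 0.8 3.6 3.0
   vertex 3.4 3.8 1.4
   vertex 3.6 2.8 0.6
  endloop
 endfacet
 facet normal -0.949 0.190 -0.253
  outer loop
   vertex 0.8 3.6 3.0
   vertex 0.4 0.8 2.4
   vertex 0.4 4.0 4.8
  endloop
 endfacet
 facet normal -0.232 0.937 -0.260
  outer loop
   vertex 0.8 3.6 3.0
   vertex 0.4 4.0 4.8
   vertex 3.4 3.8 1.4
  endloop
 endfacet
 facet normal -0.805 0.232 -0.546
  outer loop
   vertex 1.0 1.0 1.6
   vertex 0.4 0.8 2.4
   vertex 0.8 3.6 3.0
  endloop
 endfacet
 facet normal -0.544 0.365 -0.756
  outer loop
   vertex 1.0 1.0 1.6
   vertex 0.8 3.6 3.0
   vertex 3.6 2.8 0.6
  endloop
 endfacet
 facet normal 0.189 -0.977 -0.102
  outer loop
   vertex 1.0 1.0 1.6
   vertex 3.6 1.4 2.6
   vertex 0.4 0.8 2.4
  endloop
 endfacet
 facet normal 0.327 -0.774 -0.542
  outer loop
   vertex 1.0 1.0 1.6
   vertex 3.6 2.8 0.6
   vertex 3.6 1.4 2.6
  endloop
 endfacet
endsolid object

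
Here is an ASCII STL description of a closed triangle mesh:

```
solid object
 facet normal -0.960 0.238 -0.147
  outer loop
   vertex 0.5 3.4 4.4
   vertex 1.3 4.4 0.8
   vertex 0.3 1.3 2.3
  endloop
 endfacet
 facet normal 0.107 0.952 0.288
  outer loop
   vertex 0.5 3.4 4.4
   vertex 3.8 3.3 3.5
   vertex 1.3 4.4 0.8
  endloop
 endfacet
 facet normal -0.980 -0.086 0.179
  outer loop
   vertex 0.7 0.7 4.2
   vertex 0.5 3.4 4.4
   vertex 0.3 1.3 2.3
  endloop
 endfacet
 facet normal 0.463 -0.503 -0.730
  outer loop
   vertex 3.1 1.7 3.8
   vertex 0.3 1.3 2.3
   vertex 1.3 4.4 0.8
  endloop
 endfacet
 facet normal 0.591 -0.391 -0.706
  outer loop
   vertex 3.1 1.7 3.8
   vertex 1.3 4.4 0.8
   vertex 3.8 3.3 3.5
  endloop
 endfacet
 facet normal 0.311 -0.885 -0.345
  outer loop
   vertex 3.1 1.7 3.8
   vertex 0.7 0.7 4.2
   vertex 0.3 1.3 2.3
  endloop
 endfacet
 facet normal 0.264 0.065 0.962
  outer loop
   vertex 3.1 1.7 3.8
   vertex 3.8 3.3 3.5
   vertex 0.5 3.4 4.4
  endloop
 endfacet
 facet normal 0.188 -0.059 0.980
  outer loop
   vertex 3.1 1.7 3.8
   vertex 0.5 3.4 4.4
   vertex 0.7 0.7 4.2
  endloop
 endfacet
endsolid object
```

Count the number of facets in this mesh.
8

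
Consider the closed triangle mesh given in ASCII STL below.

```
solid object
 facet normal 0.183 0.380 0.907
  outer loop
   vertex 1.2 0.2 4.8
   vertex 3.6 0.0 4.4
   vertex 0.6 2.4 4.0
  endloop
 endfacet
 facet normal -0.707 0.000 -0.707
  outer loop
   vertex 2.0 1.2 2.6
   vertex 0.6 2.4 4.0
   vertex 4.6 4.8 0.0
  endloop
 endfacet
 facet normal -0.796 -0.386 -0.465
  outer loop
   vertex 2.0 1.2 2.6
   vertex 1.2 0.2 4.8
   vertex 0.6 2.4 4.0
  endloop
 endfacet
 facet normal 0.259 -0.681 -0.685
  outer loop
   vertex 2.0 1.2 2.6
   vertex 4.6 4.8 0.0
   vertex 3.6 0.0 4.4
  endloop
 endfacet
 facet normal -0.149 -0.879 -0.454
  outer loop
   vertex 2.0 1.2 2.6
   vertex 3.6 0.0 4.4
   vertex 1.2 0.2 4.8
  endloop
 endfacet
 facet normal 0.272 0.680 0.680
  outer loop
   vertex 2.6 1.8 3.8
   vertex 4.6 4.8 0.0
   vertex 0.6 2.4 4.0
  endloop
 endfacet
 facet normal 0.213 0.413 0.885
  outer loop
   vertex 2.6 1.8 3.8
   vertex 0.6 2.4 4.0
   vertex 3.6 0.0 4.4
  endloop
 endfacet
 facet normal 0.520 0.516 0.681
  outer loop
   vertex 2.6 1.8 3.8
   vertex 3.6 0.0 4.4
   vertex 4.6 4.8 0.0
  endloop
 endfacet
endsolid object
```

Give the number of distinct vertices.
6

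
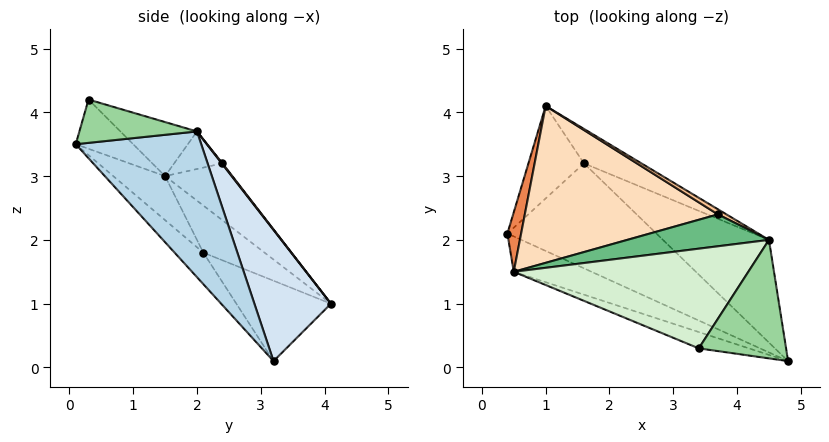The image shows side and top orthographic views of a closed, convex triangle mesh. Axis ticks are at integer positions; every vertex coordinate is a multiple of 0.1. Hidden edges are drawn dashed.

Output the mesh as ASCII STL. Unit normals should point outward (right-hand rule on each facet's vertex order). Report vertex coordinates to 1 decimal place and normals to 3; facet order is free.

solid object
 facet normal -0.127 -0.790 -0.600
  outer loop
   vertex 1.6 3.2 0.1
   vertex 4.8 0.1 3.5
   vertex 0.4 2.1 1.8
  endloop
 endfacet
 facet normal -0.823 0.020 -0.568
  outer loop
   vertex 1.6 3.2 0.1
   vertex 0.4 2.1 1.8
   vertex 1.0 4.1 1.0
  endloop
 endfacet
 facet normal 0.795 0.186 -0.578
  outer loop
   vertex 4.5 2.0 3.7
   vertex 4.8 0.1 3.5
   vertex 1.6 3.2 0.1
  endloop
 endfacet
 facet normal 0.644 0.711 -0.282
  outer loop
   vertex 4.5 2.0 3.7
   vertex 1.6 3.2 0.1
   vertex 1.0 4.1 1.0
  endloop
 endfacet
 facet normal -0.891 0.371 0.260
  outer loop
   vertex 0.5 1.5 3.0
   vertex 1.0 4.1 1.0
   vertex 0.4 2.1 1.8
  endloop
 endfacet
 facet normal -0.237 -0.877 -0.419
  outer loop
   vertex 0.5 1.5 3.0
   vertex 0.4 2.1 1.8
   vertex 4.8 0.1 3.5
  endloop
 endfacet
 facet normal 0.060 0.824 0.563
  outer loop
   vertex 3.7 2.4 3.2
   vertex 4.5 2.0 3.7
   vertex 1.0 4.1 1.0
  endloop
 endfacet
 facet normal -0.222 0.621 0.752
  outer loop
   vertex 3.7 2.4 3.2
   vertex 1.0 4.1 1.0
   vertex 0.5 1.5 3.0
  endloop
 endfacet
 facet normal -0.210 0.571 0.793
  outer loop
   vertex 3.7 2.4 3.2
   vertex 0.5 1.5 3.0
   vertex 4.5 2.0 3.7
  endloop
 endfacet
 facet normal 0.444 -0.024 0.896
  outer loop
   vertex 3.4 0.3 4.2
   vertex 4.8 0.1 3.5
   vertex 4.5 2.0 3.7
  endloop
 endfacet
 facet normal -0.269 -0.923 -0.274
  outer loop
   vertex 3.4 0.3 4.2
   vertex 0.5 1.5 3.0
   vertex 4.8 0.1 3.5
  endloop
 endfacet
 facet normal -0.206 0.396 0.895
  outer loop
   vertex 3.4 0.3 4.2
   vertex 4.5 2.0 3.7
   vertex 0.5 1.5 3.0
  endloop
 endfacet
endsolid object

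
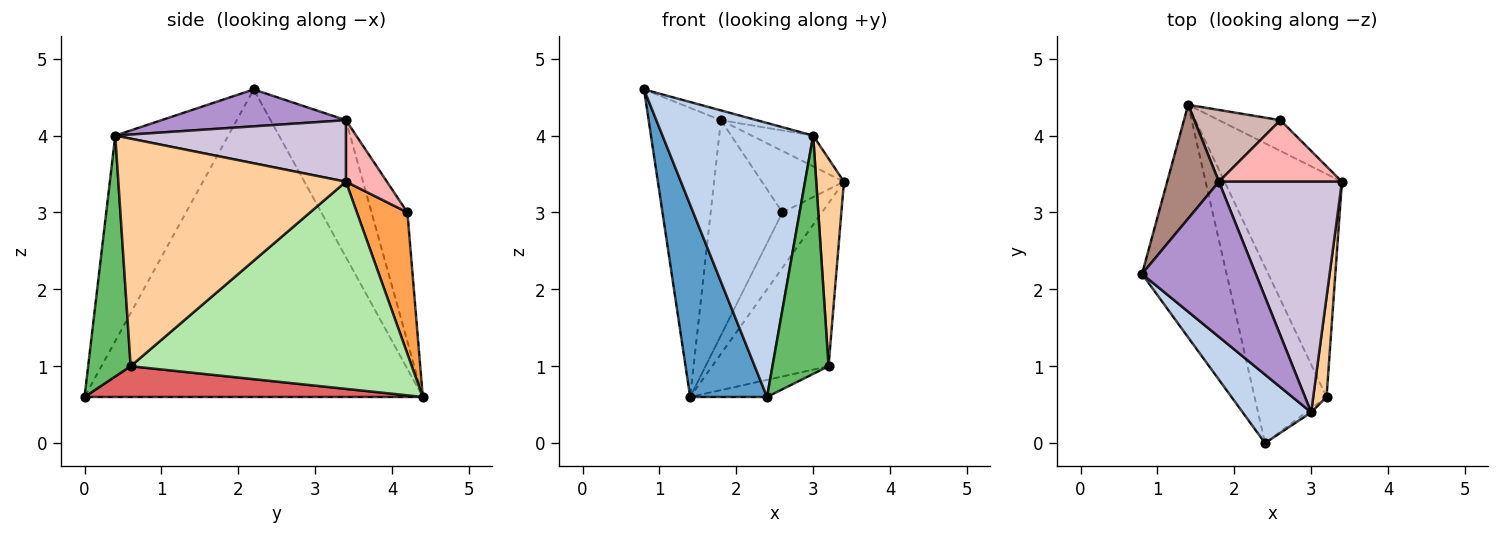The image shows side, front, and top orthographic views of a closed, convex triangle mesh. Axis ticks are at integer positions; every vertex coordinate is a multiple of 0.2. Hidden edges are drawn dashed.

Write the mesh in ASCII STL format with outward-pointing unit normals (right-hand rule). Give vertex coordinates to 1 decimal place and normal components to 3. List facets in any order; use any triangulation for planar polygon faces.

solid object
 facet normal -0.942 -0.214 -0.259
  outer loop
   vertex 1.4 4.4 0.6
   vertex 2.4 0.0 0.6
   vertex 0.8 2.2 4.6
  endloop
 endfacet
 facet normal -0.588 -0.784 0.196
  outer loop
   vertex 3.0 0.4 4.0
   vertex 0.8 2.2 4.6
   vertex 2.4 0.0 0.6
  endloop
 endfacet
 facet normal 0.745 0.583 -0.324
  outer loop
   vertex 2.6 4.2 3.0
   vertex 3.4 3.4 3.4
   vertex 1.4 4.4 0.6
  endloop
 endfacet
 facet normal 0.991 -0.121 0.058
  outer loop
   vertex 3.2 0.6 1.0
   vertex 3.4 3.4 3.4
   vertex 3.0 0.4 4.0
  endloop
 endfacet
 facet normal 0.604 -0.797 -0.013
  outer loop
   vertex 3.2 0.6 1.0
   vertex 3.0 0.4 4.0
   vertex 2.4 0.0 0.6
  endloop
 endfacet
 facet normal 0.819 0.339 -0.464
  outer loop
   vertex 3.2 0.6 1.0
   vertex 1.4 4.4 0.6
   vertex 3.4 3.4 3.4
  endloop
 endfacet
 facet normal 0.391 0.089 -0.916
  outer loop
   vertex 3.2 0.6 1.0
   vertex 2.4 0.0 0.6
   vertex 1.4 4.4 0.6
  endloop
 endfacet
 facet normal 0.333 0.667 0.667
  outer loop
   vertex 1.8 3.4 4.2
   vertex 3.4 3.4 3.4
   vertex 2.6 4.2 3.0
  endloop
 endfacet
 facet normal 0.308 0.060 0.950
  outer loop
   vertex 1.8 3.4 4.2
   vertex 0.8 2.2 4.6
   vertex 3.0 0.4 4.0
  endloop
 endfacet
 facet normal 0.444 0.118 0.888
  outer loop
   vertex 1.8 3.4 4.2
   vertex 3.0 0.4 4.0
   vertex 3.4 3.4 3.4
  endloop
 endfacet
 facet normal -0.696 0.668 0.263
  outer loop
   vertex 1.8 3.4 4.2
   vertex 1.4 4.4 0.6
   vertex 0.8 2.2 4.6
  endloop
 endfacet
 facet normal -0.429 0.857 0.286
  outer loop
   vertex 1.8 3.4 4.2
   vertex 2.6 4.2 3.0
   vertex 1.4 4.4 0.6
  endloop
 endfacet
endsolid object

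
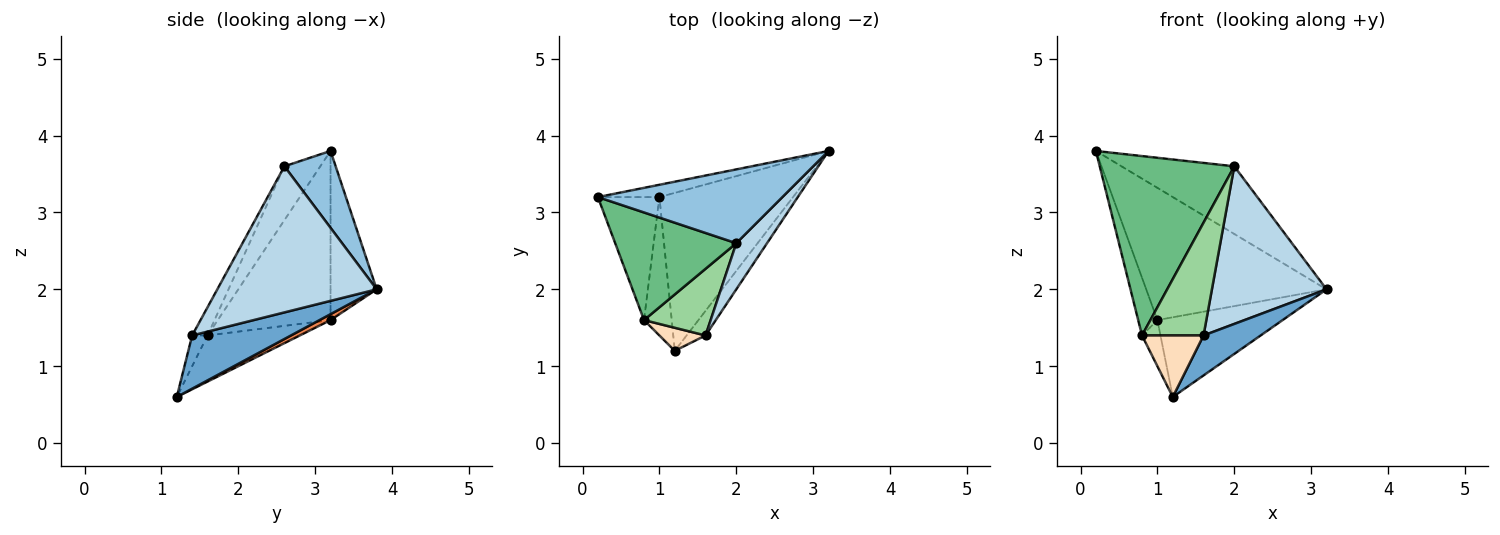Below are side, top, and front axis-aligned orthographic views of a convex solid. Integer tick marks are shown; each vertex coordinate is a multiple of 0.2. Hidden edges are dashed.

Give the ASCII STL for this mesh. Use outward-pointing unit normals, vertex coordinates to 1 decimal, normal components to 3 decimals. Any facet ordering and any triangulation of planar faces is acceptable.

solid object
 facet normal 0.828 -0.478 -0.294
  outer loop
   vertex 1.6 1.4 1.4
   vertex 1.2 1.2 0.6
   vertex 3.2 3.8 2.0
  endloop
 endfacet
 facet normal 0.294 0.646 0.705
  outer loop
   vertex 2.0 2.6 3.6
   vertex 3.2 3.8 2.0
   vertex 0.2 3.2 3.8
  endloop
 endfacet
 facet normal 0.800 -0.576 0.168
  outer loop
   vertex 2.0 2.6 3.6
   vertex 1.6 1.4 1.4
   vertex 3.2 3.8 2.0
  endloop
 endfacet
 facet normal -0.247 0.965 -0.090
  outer loop
   vertex 1.0 3.2 1.6
   vertex 0.2 3.2 3.8
   vertex 3.2 3.8 2.0
  endloop
 endfacet
 facet normal 0.039 0.450 -0.892
  outer loop
   vertex 1.0 3.2 1.6
   vertex 3.2 3.8 2.0
   vertex 1.2 1.2 0.6
  endloop
 endfacet
 facet normal -0.928 0.158 -0.337
  outer loop
   vertex 0.8 1.6 1.4
   vertex 0.2 3.2 3.8
   vertex 1.0 3.2 1.6
  endloop
 endfacet
 facet normal -0.845 0.169 -0.507
  outer loop
   vertex 0.8 1.6 1.4
   vertex 1.0 3.2 1.6
   vertex 1.2 1.2 0.6
  endloop
 endfacet
 facet normal -0.228 -0.912 0.342
  outer loop
   vertex 0.8 1.6 1.4
   vertex 1.2 1.2 0.6
   vertex 1.6 1.4 1.4
  endloop
 endfacet
 facet normal -0.223 -0.836 0.502
  outer loop
   vertex 0.8 1.6 1.4
   vertex 2.0 2.6 3.6
   vertex 0.2 3.2 3.8
  endloop
 endfacet
 facet normal -0.210 -0.842 0.497
  outer loop
   vertex 0.8 1.6 1.4
   vertex 1.6 1.4 1.4
   vertex 2.0 2.6 3.6
  endloop
 endfacet
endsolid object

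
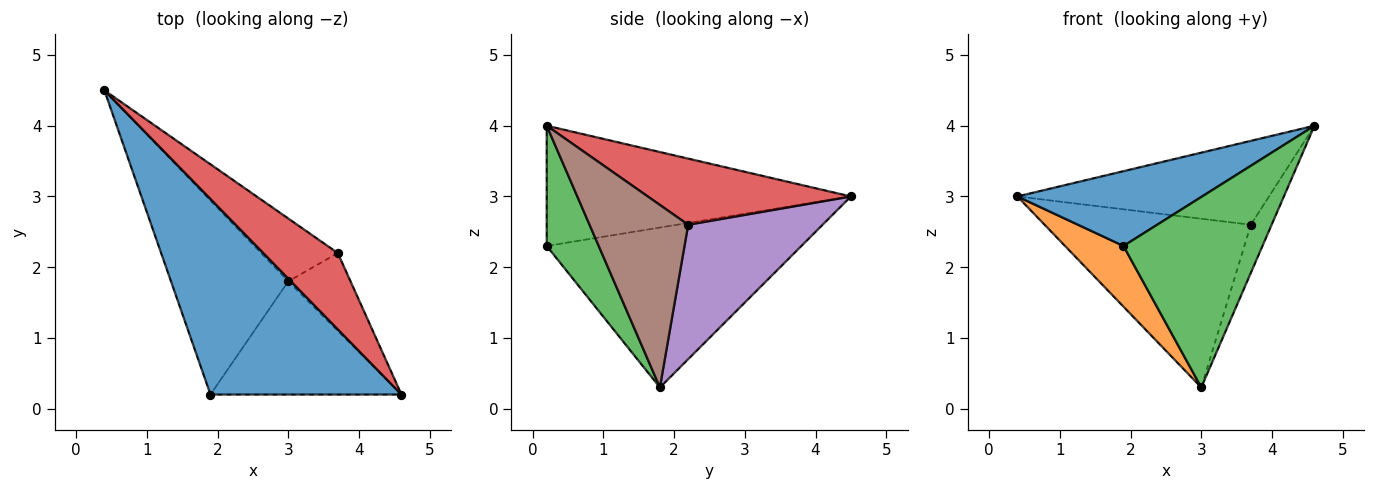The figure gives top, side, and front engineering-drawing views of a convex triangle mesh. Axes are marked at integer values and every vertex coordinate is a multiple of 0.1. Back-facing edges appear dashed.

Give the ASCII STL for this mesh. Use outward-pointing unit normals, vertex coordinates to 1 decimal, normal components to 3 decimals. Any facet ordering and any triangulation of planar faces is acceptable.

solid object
 facet normal -0.507 -0.308 0.805
  outer loop
   vertex 1.9 0.2 2.3
   vertex 4.6 0.2 4.0
   vertex 0.4 4.5 3.0
  endloop
 endfacet
 facet normal -0.793 -0.182 -0.582
  outer loop
   vertex 1.9 0.2 2.3
   vertex 0.4 4.5 3.0
   vertex 3.0 1.8 0.3
  endloop
 endfacet
 facet normal 0.306 -0.818 -0.486
  outer loop
   vertex 1.9 0.2 2.3
   vertex 3.0 1.8 0.3
   vertex 4.6 0.2 4.0
  endloop
 endfacet
 facet normal 0.513 0.635 0.578
  outer loop
   vertex 3.7 2.2 2.6
   vertex 0.4 4.5 3.0
   vertex 4.6 0.2 4.0
  endloop
 endfacet
 facet normal 0.521 0.800 -0.298
  outer loop
   vertex 3.7 2.2 2.6
   vertex 3.0 1.8 0.3
   vertex 0.4 4.5 3.0
  endloop
 endfacet
 facet normal 0.928 0.196 -0.317
  outer loop
   vertex 3.7 2.2 2.6
   vertex 4.6 0.2 4.0
   vertex 3.0 1.8 0.3
  endloop
 endfacet
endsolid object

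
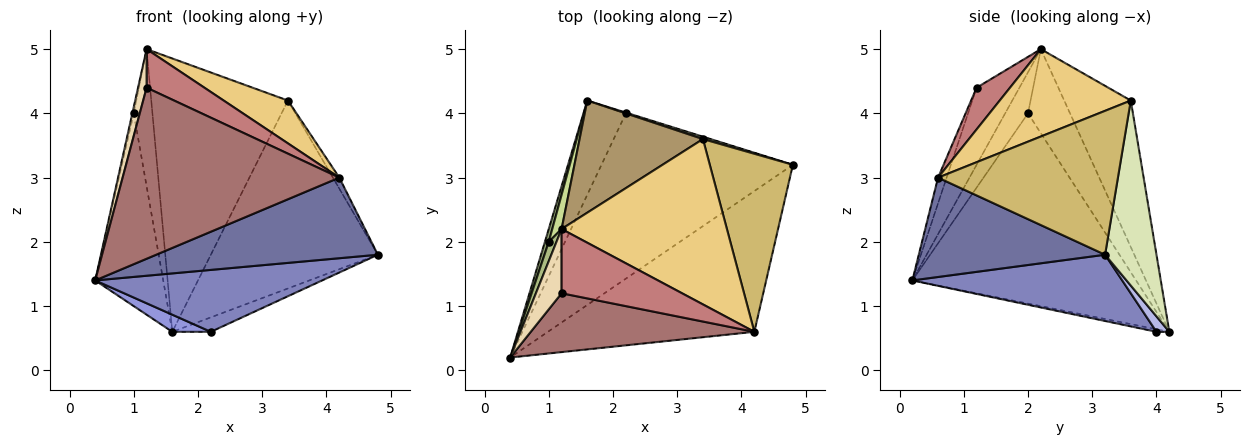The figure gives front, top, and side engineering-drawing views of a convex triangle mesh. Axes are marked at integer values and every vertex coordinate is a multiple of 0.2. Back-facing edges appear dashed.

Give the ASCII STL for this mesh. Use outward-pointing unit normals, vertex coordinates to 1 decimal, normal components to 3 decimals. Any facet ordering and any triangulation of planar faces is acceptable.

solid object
 facet normal 0.385 -0.459 -0.801
  outer loop
   vertex 4.2 0.6 3.0
   vertex 0.4 0.2 1.4
   vertex 4.8 3.2 1.8
  endloop
 endfacet
 facet normal 0.308 -0.334 -0.891
  outer loop
   vertex 2.2 4.0 0.6
   vertex 4.8 3.2 1.8
   vertex 0.4 0.2 1.4
  endloop
 endfacet
 facet normal -0.060 -0.179 -0.982
  outer loop
   vertex 2.2 4.0 0.6
   vertex 0.4 0.2 1.4
   vertex 1.6 4.2 0.6
  endloop
 endfacet
 facet normal 0.316 0.947 -0.053
  outer loop
   vertex 2.2 4.0 0.6
   vertex 1.6 4.2 0.6
   vertex 4.8 3.2 1.8
  endloop
 endfacet
 facet normal -0.957 0.291 0.019
  outer loop
   vertex 1.0 2.0 4.0
   vertex 1.6 4.2 0.6
   vertex 0.4 0.2 1.4
  endloop
 endfacet
 facet normal -0.981 0.061 0.184
  outer loop
   vertex 1.0 2.0 4.0
   vertex 0.4 0.2 1.4
   vertex 1.2 2.2 5.0
  endloop
 endfacet
 facet normal -0.909 0.404 0.101
  outer loop
   vertex 1.0 2.0 4.0
   vertex 1.2 2.2 5.0
   vertex 1.6 4.2 0.6
  endloop
 endfacet
 facet normal 0.294 0.956 0.012
  outer loop
   vertex 3.4 3.6 4.2
   vertex 4.8 3.2 1.8
   vertex 1.6 4.2 0.6
  endloop
 endfacet
 facet normal -0.411 0.843 0.346
  outer loop
   vertex 3.4 3.6 4.2
   vertex 1.6 4.2 0.6
   vertex 1.2 2.2 5.0
  endloop
 endfacet
 facet normal 0.866 0.031 0.500
  outer loop
   vertex 3.4 3.6 4.2
   vertex 4.2 0.6 3.0
   vertex 4.8 3.2 1.8
  endloop
 endfacet
 facet normal 0.455 -0.223 0.862
  outer loop
   vertex 3.4 3.6 4.2
   vertex 1.2 2.2 5.0
   vertex 4.2 0.6 3.0
  endloop
 endfacet
 facet normal -0.932 -0.186 0.311
  outer loop
   vertex 1.2 1.2 4.4
   vertex 1.2 2.2 5.0
   vertex 0.4 0.2 1.4
  endloop
 endfacet
 facet normal -0.037 -0.945 0.325
  outer loop
   vertex 1.2 1.2 4.4
   vertex 0.4 0.2 1.4
   vertex 4.2 0.6 3.0
  endloop
 endfacet
 facet normal 0.285 -0.493 0.822
  outer loop
   vertex 1.2 1.2 4.4
   vertex 4.2 0.6 3.0
   vertex 1.2 2.2 5.0
  endloop
 endfacet
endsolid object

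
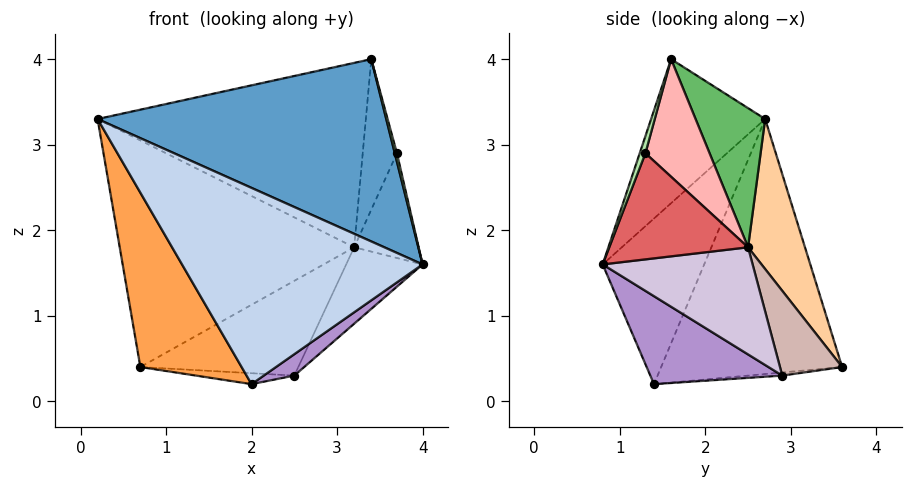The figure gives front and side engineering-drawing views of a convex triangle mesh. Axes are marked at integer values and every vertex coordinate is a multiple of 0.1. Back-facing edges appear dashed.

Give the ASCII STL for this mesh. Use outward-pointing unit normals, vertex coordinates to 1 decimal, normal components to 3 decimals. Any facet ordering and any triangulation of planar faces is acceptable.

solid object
 facet normal -0.359 -0.909 0.213
  outer loop
   vertex 3.4 1.6 4.0
   vertex 0.2 2.7 3.3
   vertex 4.0 0.8 1.6
  endloop
 endfacet
 facet normal -0.384 -0.910 0.159
  outer loop
   vertex 2.0 1.4 0.2
   vertex 4.0 0.8 1.6
   vertex 0.2 2.7 3.3
  endloop
 endfacet
 facet normal -0.835 -0.467 -0.289
  outer loop
   vertex 2.0 1.4 0.2
   vertex 0.2 2.7 3.3
   vertex 0.7 3.6 0.4
  endloop
 endfacet
 facet normal 0.223 0.919 0.324
  outer loop
   vertex 3.2 2.5 1.8
   vertex 0.7 3.6 0.4
   vertex 0.2 2.7 3.3
  endloop
 endfacet
 facet normal 0.235 0.907 0.350
  outer loop
   vertex 3.2 2.5 1.8
   vertex 0.2 2.7 3.3
   vertex 3.4 1.6 4.0
  endloop
 endfacet
 facet normal 0.883 -0.331 0.331
  outer loop
   vertex 3.7 1.3 2.9
   vertex 3.4 1.6 4.0
   vertex 4.0 0.8 1.6
  endloop
 endfacet
 facet normal 0.906 0.421 0.047
  outer loop
   vertex 3.7 1.3 2.9
   vertex 4.0 0.8 1.6
   vertex 3.2 2.5 1.8
  endloop
 endfacet
 facet normal 0.877 0.468 0.112
  outer loop
   vertex 3.7 1.3 2.9
   vertex 3.2 2.5 1.8
   vertex 3.4 1.6 4.0
  endloop
 endfacet
 facet normal 0.543 -0.126 -0.830
  outer loop
   vertex 2.5 2.9 0.3
   vertex 4.0 0.8 1.6
   vertex 2.0 1.4 0.2
  endloop
 endfacet
 facet normal 0.855 0.435 -0.283
  outer loop
   vertex 2.5 2.9 0.3
   vertex 3.2 2.5 1.8
   vertex 4.0 0.8 1.6
  endloop
 endfacet
 facet normal -0.026 0.075 -0.997
  outer loop
   vertex 2.5 2.9 0.3
   vertex 2.0 1.4 0.2
   vertex 0.7 3.6 0.4
  endloop
 endfacet
 facet normal 0.365 0.928 0.077
  outer loop
   vertex 2.5 2.9 0.3
   vertex 0.7 3.6 0.4
   vertex 3.2 2.5 1.8
  endloop
 endfacet
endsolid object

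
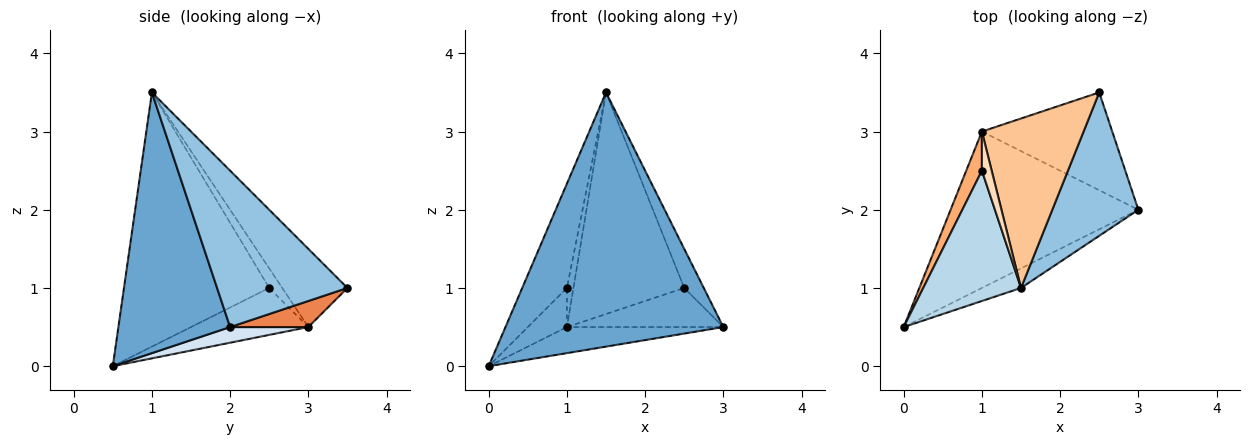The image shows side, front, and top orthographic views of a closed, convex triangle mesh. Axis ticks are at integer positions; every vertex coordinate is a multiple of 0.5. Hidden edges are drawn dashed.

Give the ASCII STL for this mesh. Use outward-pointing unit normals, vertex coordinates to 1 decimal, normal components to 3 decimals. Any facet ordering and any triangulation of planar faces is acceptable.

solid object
 facet normal 0.455 -0.888 -0.068
  outer loop
   vertex 1.5 1.0 3.5
   vertex 0.0 0.5 0.0
   vertex 3.0 2.0 0.5
  endloop
 endfacet
 facet normal 0.869 0.130 0.478
  outer loop
   vertex 1.5 1.0 3.5
   vertex 3.0 2.0 0.5
   vertex 2.5 3.5 1.0
  endloop
 endfacet
 facet normal -0.897 0.276 0.345
  outer loop
   vertex 1.0 2.5 1.0
   vertex 0.0 0.5 0.0
   vertex 1.5 1.0 3.5
  endloop
 endfacet
 facet normal 0.082 0.164 -0.983
  outer loop
   vertex 1.0 3.0 0.5
   vertex 3.0 2.0 0.5
   vertex 0.0 0.5 0.0
  endloop
 endfacet
 facet normal 0.183 0.365 -0.913
  outer loop
   vertex 1.0 3.0 0.5
   vertex 2.5 3.5 1.0
   vertex 3.0 2.0 0.5
  endloop
 endfacet
 facet normal -0.905 0.302 0.302
  outer loop
   vertex 1.0 3.0 0.5
   vertex 0.0 0.5 0.0
   vertex 1.0 2.5 1.0
  endloop
 endfacet
 facet normal -0.423 0.720 0.550
  outer loop
   vertex 1.0 3.0 0.5
   vertex 1.5 1.0 3.5
   vertex 2.5 3.5 1.0
  endloop
 endfacet
 facet normal -0.816 0.408 0.408
  outer loop
   vertex 1.0 3.0 0.5
   vertex 1.0 2.5 1.0
   vertex 1.5 1.0 3.5
  endloop
 endfacet
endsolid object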